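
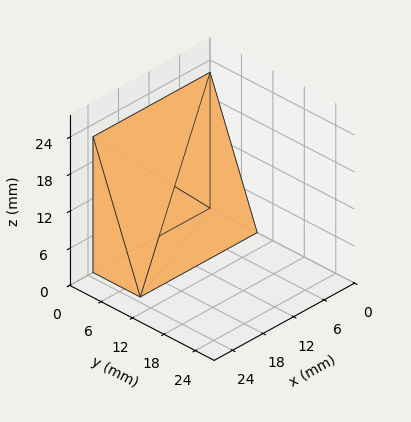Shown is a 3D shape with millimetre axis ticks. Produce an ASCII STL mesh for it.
Reading the render: the shape is a wedge (ramp): 23 × 9 mm base, rising to 22 mm along the y=0 edge and sloping linearly to z=0 at y=9 (dimensions read to the nearest mm from the axis ticks). For the STL, each face is triangulated and given an outward normal.

solid part
  facet normal 0.0000 0.0000 -1.0000
    outer loop
      vertex 23.0 9.0 0.0
      vertex 23.0 0.0 0.0
      vertex 0.0 0.0 0.0
    endloop
  endfacet
  facet normal 0.0000 0.0000 -1.0000
    outer loop
      vertex 0.0 9.0 0.0
      vertex 23.0 9.0 0.0
      vertex 0.0 0.0 0.0
    endloop
  endfacet
  facet normal 0.0000 -1.0000 0.0000
    outer loop
      vertex 0.0 0.0 0.0
      vertex 23.0 0.0 0.0
      vertex 23.0 0.0 22.0
    endloop
  endfacet
  facet normal 0.0000 -1.0000 0.0000
    outer loop
      vertex 0.0 0.0 0.0
      vertex 23.0 0.0 22.0
      vertex 0.0 0.0 22.0
    endloop
  endfacet
  facet normal 0.0000 0.9255 0.3786
    outer loop
      vertex 0.0 0.0 22.0
      vertex 23.0 0.0 22.0
      vertex 23.0 9.0 0.0
    endloop
  endfacet
  facet normal 0.0000 0.9255 0.3786
    outer loop
      vertex 0.0 0.0 22.0
      vertex 23.0 9.0 0.0
      vertex 0.0 9.0 0.0
    endloop
  endfacet
  facet normal -1.0000 0.0000 0.0000
    outer loop
      vertex 0.0 0.0 22.0
      vertex 0.0 9.0 0.0
      vertex 0.0 0.0 0.0
    endloop
  endfacet
  facet normal 1.0000 0.0000 0.0000
    outer loop
      vertex 23.0 0.0 0.0
      vertex 23.0 9.0 0.0
      vertex 23.0 0.0 22.0
    endloop
  endfacet
endsolid part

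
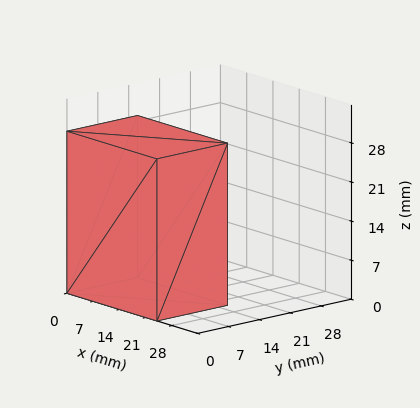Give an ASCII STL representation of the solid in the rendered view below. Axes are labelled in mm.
Reading the render: the shape is a rectangular box, roughly 24 × 16 mm footprint and 29 mm tall (dimensions read to the nearest mm from the axis ticks). For the STL, each face is triangulated and given an outward normal.

solid part
  facet normal 0.0000 0.0000 -1.0000
    outer loop
      vertex 24.000 16.000 0.000
      vertex 24.000 0.000 0.000
      vertex 0.000 0.000 0.000
    endloop
  endfacet
  facet normal 0.0000 0.0000 -1.0000
    outer loop
      vertex 0.000 16.000 0.000
      vertex 24.000 16.000 0.000
      vertex 0.000 0.000 0.000
    endloop
  endfacet
  facet normal 0.0000 0.0000 1.0000
    outer loop
      vertex 0.000 0.000 29.000
      vertex 24.000 0.000 29.000
      vertex 24.000 16.000 29.000
    endloop
  endfacet
  facet normal 0.0000 0.0000 1.0000
    outer loop
      vertex 0.000 0.000 29.000
      vertex 24.000 16.000 29.000
      vertex 0.000 16.000 29.000
    endloop
  endfacet
  facet normal 0.0000 -1.0000 0.0000
    outer loop
      vertex 0.000 0.000 0.000
      vertex 24.000 0.000 0.000
      vertex 24.000 0.000 29.000
    endloop
  endfacet
  facet normal 0.0000 -1.0000 0.0000
    outer loop
      vertex 0.000 0.000 0.000
      vertex 24.000 0.000 29.000
      vertex 0.000 0.000 29.000
    endloop
  endfacet
  facet normal 0.0000 1.0000 0.0000
    outer loop
      vertex 24.000 16.000 29.000
      vertex 24.000 16.000 0.000
      vertex 0.000 16.000 0.000
    endloop
  endfacet
  facet normal 0.0000 1.0000 0.0000
    outer loop
      vertex 0.000 16.000 29.000
      vertex 24.000 16.000 29.000
      vertex 0.000 16.000 0.000
    endloop
  endfacet
  facet normal -1.0000 0.0000 0.0000
    outer loop
      vertex 0.000 16.000 29.000
      vertex 0.000 16.000 0.000
      vertex 0.000 0.000 0.000
    endloop
  endfacet
  facet normal -1.0000 0.0000 0.0000
    outer loop
      vertex 0.000 0.000 29.000
      vertex 0.000 16.000 29.000
      vertex 0.000 0.000 0.000
    endloop
  endfacet
  facet normal 1.0000 0.0000 0.0000
    outer loop
      vertex 24.000 0.000 0.000
      vertex 24.000 16.000 0.000
      vertex 24.000 16.000 29.000
    endloop
  endfacet
  facet normal 1.0000 0.0000 0.0000
    outer loop
      vertex 24.000 0.000 0.000
      vertex 24.000 16.000 29.000
      vertex 24.000 0.000 29.000
    endloop
  endfacet
endsolid part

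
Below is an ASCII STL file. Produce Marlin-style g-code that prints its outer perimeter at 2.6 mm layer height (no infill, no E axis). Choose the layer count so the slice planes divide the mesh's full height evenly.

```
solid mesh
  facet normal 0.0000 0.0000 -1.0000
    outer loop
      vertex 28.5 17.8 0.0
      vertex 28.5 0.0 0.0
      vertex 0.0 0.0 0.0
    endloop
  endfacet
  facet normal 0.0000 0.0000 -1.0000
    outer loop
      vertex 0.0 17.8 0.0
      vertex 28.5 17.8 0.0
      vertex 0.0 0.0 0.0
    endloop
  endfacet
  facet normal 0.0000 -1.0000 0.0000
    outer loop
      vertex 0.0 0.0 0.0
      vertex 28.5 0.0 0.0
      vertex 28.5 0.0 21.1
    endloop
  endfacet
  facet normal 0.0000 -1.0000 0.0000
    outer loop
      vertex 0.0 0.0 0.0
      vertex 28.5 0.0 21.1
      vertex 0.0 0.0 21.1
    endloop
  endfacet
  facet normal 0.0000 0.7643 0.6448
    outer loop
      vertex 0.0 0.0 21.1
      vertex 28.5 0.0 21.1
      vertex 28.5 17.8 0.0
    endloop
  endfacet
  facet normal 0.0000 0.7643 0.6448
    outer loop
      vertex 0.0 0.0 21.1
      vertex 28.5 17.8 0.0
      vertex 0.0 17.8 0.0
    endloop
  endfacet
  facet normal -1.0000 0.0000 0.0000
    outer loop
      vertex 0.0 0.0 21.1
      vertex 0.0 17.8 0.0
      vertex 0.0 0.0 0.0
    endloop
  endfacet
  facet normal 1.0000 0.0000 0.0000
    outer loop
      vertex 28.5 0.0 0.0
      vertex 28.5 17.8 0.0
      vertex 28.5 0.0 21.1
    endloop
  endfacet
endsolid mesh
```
; perimeter-only toolpath
G21 ; units = mm
G90 ; absolute positioning
G28 ; home
; layer 1
G0 Z2.6
G0 X0.0 Y0.0
G1 X28.5 Y0.0
G1 X28.5 Y15.6
G1 X0.0 Y15.6
G1 X0.0 Y0.0
; layer 2
G0 Z5.3
G0 X0.0 Y0.0
G1 X28.5 Y0.0
G1 X28.5 Y13.4
G1 X0.0 Y13.4
G1 X0.0 Y0.0
; layer 3
G0 Z7.9
G0 X0.0 Y0.0
G1 X28.5 Y0.0
G1 X28.5 Y11.1
G1 X0.0 Y11.1
G1 X0.0 Y0.0
; layer 4
G0 Z10.6
G0 X0.0 Y0.0
G1 X28.5 Y0.0
G1 X28.5 Y8.9
G1 X0.0 Y8.9
G1 X0.0 Y0.0
; layer 5
G0 Z13.2
G0 X0.0 Y0.0
G1 X28.5 Y0.0
G1 X28.5 Y6.7
G1 X0.0 Y6.7
G1 X0.0 Y0.0
; layer 6
G0 Z15.8
G0 X0.0 Y0.0
G1 X28.5 Y0.0
G1 X28.5 Y4.5
G1 X0.0 Y4.5
G1 X0.0 Y0.0
; layer 7
G0 Z18.5
G0 X0.0 Y0.0
G1 X28.5 Y0.0
G1 X28.5 Y2.2
G1 X0.0 Y2.2
G1 X0.0 Y0.0
M2 ; end

The solid is a wedge (ramp): 28.5 × 17.8 mm base, rising to 21.1 mm along the y=0 edge and sloping linearly to z=0 at y=17.8. Slicing at Δz = 2.6 mm — 8 equal slices spanning the solid's height, so layer i sits at z = i·h/8 — gives 7 non-empty perimeters. Each is a 4-segment closed polygon; G0 lifts to the layer z and rapids to the start vertex, then G1 traces the edges. The cross-section shrinks linearly with z (the slice at the apex is degenerate and omitted).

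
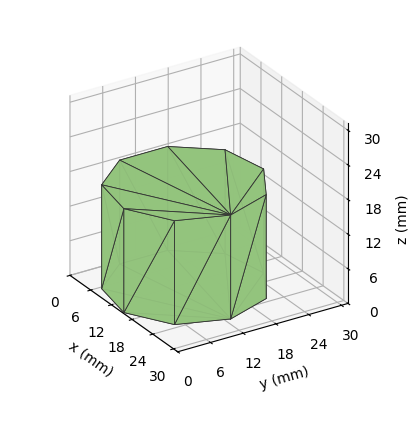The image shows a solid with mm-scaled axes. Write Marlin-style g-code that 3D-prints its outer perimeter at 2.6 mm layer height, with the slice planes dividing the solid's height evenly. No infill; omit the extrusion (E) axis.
Reading the render: the shape is a regular 9-sided prism (a cylinder approximated with 9 flat sides), circumscribed radius ≈ 13 mm, height ≈ 18 mm (dimensions read to the nearest mm from the axis ticks). For the g-code, the solid's height is divided into equal slices at the stated Δz and each level perimeter traced with G1 moves after a G0 lift.

; perimeter-only toolpath
G21 ; units = mm
G90 ; absolute positioning
G28 ; home
; layer 1
G0 Z2.6
G0 X26.0 Y13.0
G1 X23.0 Y21.4
G1 X15.3 Y25.8
G1 X6.5 Y24.3
G1 X0.8 Y17.4
G1 X0.8 Y8.6
G1 X6.5 Y1.7
G1 X15.3 Y0.2
G1 X23.0 Y4.6
G1 X26.0 Y13.0
; layer 2
G0 Z5.1
G0 X26.0 Y13.0
G1 X23.0 Y21.4
G1 X15.3 Y25.8
G1 X6.5 Y24.3
G1 X0.8 Y17.4
G1 X0.8 Y8.6
G1 X6.5 Y1.7
G1 X15.3 Y0.2
G1 X23.0 Y4.6
G1 X26.0 Y13.0
; layer 3
G0 Z7.7
G0 X26.0 Y13.0
G1 X23.0 Y21.4
G1 X15.3 Y25.8
G1 X6.5 Y24.3
G1 X0.8 Y17.4
G1 X0.8 Y8.6
G1 X6.5 Y1.7
G1 X15.3 Y0.2
G1 X23.0 Y4.6
G1 X26.0 Y13.0
; layer 4
G0 Z10.3
G0 X26.0 Y13.0
G1 X23.0 Y21.4
G1 X15.3 Y25.8
G1 X6.5 Y24.3
G1 X0.8 Y17.4
G1 X0.8 Y8.6
G1 X6.5 Y1.7
G1 X15.3 Y0.2
G1 X23.0 Y4.6
G1 X26.0 Y13.0
; layer 5
G0 Z12.9
G0 X26.0 Y13.0
G1 X23.0 Y21.4
G1 X15.3 Y25.8
G1 X6.5 Y24.3
G1 X0.8 Y17.4
G1 X0.8 Y8.6
G1 X6.5 Y1.7
G1 X15.3 Y0.2
G1 X23.0 Y4.6
G1 X26.0 Y13.0
; layer 6
G0 Z15.4
G0 X26.0 Y13.0
G1 X23.0 Y21.4
G1 X15.3 Y25.8
G1 X6.5 Y24.3
G1 X0.8 Y17.4
G1 X0.8 Y8.6
G1 X6.5 Y1.7
G1 X15.3 Y0.2
G1 X23.0 Y4.6
G1 X26.0 Y13.0
; layer 7
G0 Z18.0
G0 X26.0 Y13.0
G1 X23.0 Y21.4
G1 X15.3 Y25.8
G1 X6.5 Y24.3
G1 X0.8 Y17.4
G1 X0.8 Y8.6
G1 X6.5 Y1.7
G1 X15.3 Y0.2
G1 X23.0 Y4.6
G1 X26.0 Y13.0
M2 ; end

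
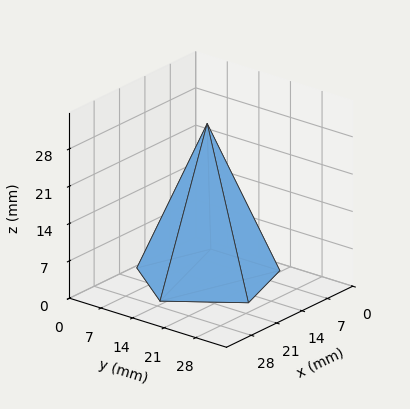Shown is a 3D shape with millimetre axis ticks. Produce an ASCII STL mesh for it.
Reading the render: the shape is a regular 5-sided pyramid, base circumscribed radius ≈ 13 mm, apex at z ≈ 29 mm (dimensions read to the nearest mm from the axis ticks). For the STL, each face is triangulated and given an outward normal.

solid part
  facet normal 0.0000 0.0000 -1.0000
    outer loop
      vertex 2.48 20.64 0.00
      vertex 17.02 25.36 0.00
      vertex 26.00 13.00 0.00
    endloop
  endfacet
  facet normal 0.0000 0.0000 -1.0000
    outer loop
      vertex 2.48 5.36 0.00
      vertex 2.48 20.64 0.00
      vertex 26.00 13.00 0.00
    endloop
  endfacet
  facet normal 0.0000 0.0000 -1.0000
    outer loop
      vertex 17.02 0.64 0.00
      vertex 2.48 5.36 0.00
      vertex 26.00 13.00 0.00
    endloop
  endfacet
  facet normal 0.7605 0.5526 0.3409
    outer loop
      vertex 26.00 13.00 0.00
      vertex 17.02 25.36 0.00
      vertex 13.00 13.00 29.00
    endloop
  endfacet
  facet normal -0.2903 0.8942 0.3409
    outer loop
      vertex 17.02 25.36 0.00
      vertex 2.48 20.64 0.00
      vertex 13.00 13.00 29.00
    endloop
  endfacet
  facet normal -0.9401 0.0000 0.3410
    outer loop
      vertex 2.48 20.64 0.00
      vertex 2.48 5.36 0.00
      vertex 13.00 13.00 29.00
    endloop
  endfacet
  facet normal -0.2903 -0.8942 0.3409
    outer loop
      vertex 2.48 5.36 0.00
      vertex 17.02 0.64 0.00
      vertex 13.00 13.00 29.00
    endloop
  endfacet
  facet normal 0.7605 -0.5526 0.3409
    outer loop
      vertex 17.02 0.64 0.00
      vertex 26.00 13.00 0.00
      vertex 13.00 13.00 29.00
    endloop
  endfacet
endsolid part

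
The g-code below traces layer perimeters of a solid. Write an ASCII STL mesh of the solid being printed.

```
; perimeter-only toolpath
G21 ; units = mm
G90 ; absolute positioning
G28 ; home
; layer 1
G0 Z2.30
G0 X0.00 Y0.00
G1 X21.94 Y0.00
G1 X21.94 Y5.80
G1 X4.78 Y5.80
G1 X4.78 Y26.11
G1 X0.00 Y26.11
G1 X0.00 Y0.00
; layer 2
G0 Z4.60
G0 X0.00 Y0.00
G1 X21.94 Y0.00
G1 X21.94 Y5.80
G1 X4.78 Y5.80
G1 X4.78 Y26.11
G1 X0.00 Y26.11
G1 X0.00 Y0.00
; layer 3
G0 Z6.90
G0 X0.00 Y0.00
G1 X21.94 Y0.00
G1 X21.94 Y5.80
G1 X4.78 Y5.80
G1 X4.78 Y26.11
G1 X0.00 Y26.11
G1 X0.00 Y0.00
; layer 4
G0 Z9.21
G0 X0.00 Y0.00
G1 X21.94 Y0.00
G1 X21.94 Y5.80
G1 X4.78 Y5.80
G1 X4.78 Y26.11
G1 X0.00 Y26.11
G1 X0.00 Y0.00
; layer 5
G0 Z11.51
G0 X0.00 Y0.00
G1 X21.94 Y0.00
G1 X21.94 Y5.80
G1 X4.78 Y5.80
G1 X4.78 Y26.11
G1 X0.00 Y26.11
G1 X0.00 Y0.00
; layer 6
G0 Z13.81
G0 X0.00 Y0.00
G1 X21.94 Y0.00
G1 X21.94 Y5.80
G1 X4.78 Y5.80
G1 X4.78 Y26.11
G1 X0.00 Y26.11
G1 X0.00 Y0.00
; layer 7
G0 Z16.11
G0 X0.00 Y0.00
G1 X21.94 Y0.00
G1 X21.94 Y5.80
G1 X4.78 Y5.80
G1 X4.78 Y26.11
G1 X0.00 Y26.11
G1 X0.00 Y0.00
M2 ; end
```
solid part
  facet normal 0.0000 0.0000 -1.0000
    outer loop
      vertex 21.94 5.80 0.00
      vertex 21.94 0.00 0.00
      vertex 0.00 0.00 0.00
    endloop
  endfacet
  facet normal 0.0000 0.0000 -1.0000
    outer loop
      vertex 4.78 5.80 0.00
      vertex 21.94 5.80 0.00
      vertex 0.00 0.00 0.00
    endloop
  endfacet
  facet normal 0.0000 0.0000 -1.0000
    outer loop
      vertex 4.78 26.11 0.00
      vertex 4.78 5.80 0.00
      vertex 0.00 0.00 0.00
    endloop
  endfacet
  facet normal 0.0000 0.0000 -1.0000
    outer loop
      vertex 0.00 26.11 0.00
      vertex 4.78 26.11 0.00
      vertex 0.00 0.00 0.00
    endloop
  endfacet
  facet normal 0.0000 0.0000 1.0000
    outer loop
      vertex 0.00 0.00 16.11
      vertex 21.94 0.00 16.11
      vertex 21.94 5.80 16.11
    endloop
  endfacet
  facet normal 0.0000 0.0000 1.0000
    outer loop
      vertex 0.00 0.00 16.11
      vertex 21.94 5.80 16.11
      vertex 4.78 5.80 16.11
    endloop
  endfacet
  facet normal 0.0000 0.0000 1.0000
    outer loop
      vertex 0.00 0.00 16.11
      vertex 4.78 5.80 16.11
      vertex 4.78 26.11 16.11
    endloop
  endfacet
  facet normal 0.0000 0.0000 1.0000
    outer loop
      vertex 0.00 0.00 16.11
      vertex 4.78 26.11 16.11
      vertex 0.00 26.11 16.11
    endloop
  endfacet
  facet normal 0.0000 -1.0000 0.0000
    outer loop
      vertex 0.00 0.00 0.00
      vertex 21.94 0.00 0.00
      vertex 21.94 0.00 16.11
    endloop
  endfacet
  facet normal 0.0000 -1.0000 0.0000
    outer loop
      vertex 0.00 0.00 0.00
      vertex 21.94 0.00 16.11
      vertex 0.00 0.00 16.11
    endloop
  endfacet
  facet normal 1.0000 0.0000 0.0000
    outer loop
      vertex 21.94 0.00 0.00
      vertex 21.94 5.80 0.00
      vertex 21.94 5.80 16.11
    endloop
  endfacet
  facet normal 1.0000 0.0000 0.0000
    outer loop
      vertex 21.94 0.00 0.00
      vertex 21.94 5.80 16.11
      vertex 21.94 0.00 16.11
    endloop
  endfacet
  facet normal 0.0000 1.0000 0.0000
    outer loop
      vertex 21.94 5.80 0.00
      vertex 4.78 5.80 0.00
      vertex 4.78 5.80 16.11
    endloop
  endfacet
  facet normal 0.0000 1.0000 0.0000
    outer loop
      vertex 21.94 5.80 0.00
      vertex 4.78 5.80 16.11
      vertex 21.94 5.80 16.11
    endloop
  endfacet
  facet normal 1.0000 0.0000 0.0000
    outer loop
      vertex 4.78 5.80 0.00
      vertex 4.78 26.11 0.00
      vertex 4.78 26.11 16.11
    endloop
  endfacet
  facet normal 1.0000 0.0000 0.0000
    outer loop
      vertex 4.78 5.80 0.00
      vertex 4.78 26.11 16.11
      vertex 4.78 5.80 16.11
    endloop
  endfacet
  facet normal 0.0000 1.0000 0.0000
    outer loop
      vertex 4.78 26.11 0.00
      vertex 0.00 26.11 0.00
      vertex 0.00 26.11 16.11
    endloop
  endfacet
  facet normal 0.0000 1.0000 0.0000
    outer loop
      vertex 4.78 26.11 0.00
      vertex 0.00 26.11 16.11
      vertex 4.78 26.11 16.11
    endloop
  endfacet
  facet normal -1.0000 0.0000 0.0000
    outer loop
      vertex 0.00 26.11 0.00
      vertex 0.00 0.00 0.00
      vertex 0.00 0.00 16.11
    endloop
  endfacet
  facet normal -1.0000 0.0000 0.0000
    outer loop
      vertex 0.00 26.11 0.00
      vertex 0.00 0.00 16.11
      vertex 0.00 26.11 16.11
    endloop
  endfacet
endsolid part

The G0 Z moves step by Δz≈2.30 mm. Every layer's G1 loop is the same polygon, so the solid is a straight extrusion of it from z=0 to z≈16.1. Closing with flat bottom and top caps and triangulating gives 20 facets — an L-shaped prism: outer 21.9 × 26.1 mm, arm thicknesses ≈ 5.8 mm (horizontal) and 4.78 mm (vertical), extruded 16.1 mm in z.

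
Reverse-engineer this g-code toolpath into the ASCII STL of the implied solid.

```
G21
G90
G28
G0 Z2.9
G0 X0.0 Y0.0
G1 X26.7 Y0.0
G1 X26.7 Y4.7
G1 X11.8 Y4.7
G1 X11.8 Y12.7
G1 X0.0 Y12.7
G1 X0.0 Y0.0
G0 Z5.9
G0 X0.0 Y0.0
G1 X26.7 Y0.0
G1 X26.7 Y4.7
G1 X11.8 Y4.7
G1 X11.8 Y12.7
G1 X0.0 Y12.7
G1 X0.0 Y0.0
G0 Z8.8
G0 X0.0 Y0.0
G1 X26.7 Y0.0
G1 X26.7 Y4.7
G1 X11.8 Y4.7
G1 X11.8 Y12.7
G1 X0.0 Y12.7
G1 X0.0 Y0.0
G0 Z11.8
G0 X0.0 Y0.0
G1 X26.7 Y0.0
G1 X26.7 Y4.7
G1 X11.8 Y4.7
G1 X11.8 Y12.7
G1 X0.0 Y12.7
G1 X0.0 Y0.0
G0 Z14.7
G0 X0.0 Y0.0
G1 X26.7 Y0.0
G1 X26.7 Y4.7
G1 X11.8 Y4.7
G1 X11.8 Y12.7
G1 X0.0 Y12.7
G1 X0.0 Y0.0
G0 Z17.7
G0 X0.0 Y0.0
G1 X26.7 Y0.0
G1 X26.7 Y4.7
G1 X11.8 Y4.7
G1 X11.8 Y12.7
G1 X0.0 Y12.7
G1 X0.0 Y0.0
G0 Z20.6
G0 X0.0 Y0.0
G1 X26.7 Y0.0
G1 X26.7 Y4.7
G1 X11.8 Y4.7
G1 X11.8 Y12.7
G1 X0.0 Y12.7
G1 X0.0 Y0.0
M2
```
solid part
  facet normal 0.0000 0.0000 -1.0000
    outer loop
      vertex 26.7 4.7 0.0
      vertex 26.7 0.0 0.0
      vertex 0.0 0.0 0.0
    endloop
  endfacet
  facet normal 0.0000 0.0000 -1.0000
    outer loop
      vertex 11.8 4.7 0.0
      vertex 26.7 4.7 0.0
      vertex 0.0 0.0 0.0
    endloop
  endfacet
  facet normal 0.0000 0.0000 -1.0000
    outer loop
      vertex 11.8 12.7 0.0
      vertex 11.8 4.7 0.0
      vertex 0.0 0.0 0.0
    endloop
  endfacet
  facet normal 0.0000 0.0000 -1.0000
    outer loop
      vertex 0.0 12.7 0.0
      vertex 11.8 12.7 0.0
      vertex 0.0 0.0 0.0
    endloop
  endfacet
  facet normal 0.0000 0.0000 1.0000
    outer loop
      vertex 0.0 0.0 20.6
      vertex 26.7 0.0 20.6
      vertex 26.7 4.7 20.6
    endloop
  endfacet
  facet normal 0.0000 0.0000 1.0000
    outer loop
      vertex 0.0 0.0 20.6
      vertex 26.7 4.7 20.6
      vertex 11.8 4.7 20.6
    endloop
  endfacet
  facet normal 0.0000 0.0000 1.0000
    outer loop
      vertex 0.0 0.0 20.6
      vertex 11.8 4.7 20.6
      vertex 11.8 12.7 20.6
    endloop
  endfacet
  facet normal 0.0000 0.0000 1.0000
    outer loop
      vertex 0.0 0.0 20.6
      vertex 11.8 12.7 20.6
      vertex 0.0 12.7 20.6
    endloop
  endfacet
  facet normal 0.0000 -1.0000 0.0000
    outer loop
      vertex 0.0 0.0 0.0
      vertex 26.7 0.0 0.0
      vertex 26.7 0.0 20.6
    endloop
  endfacet
  facet normal 0.0000 -1.0000 0.0000
    outer loop
      vertex 0.0 0.0 0.0
      vertex 26.7 0.0 20.6
      vertex 0.0 0.0 20.6
    endloop
  endfacet
  facet normal 1.0000 0.0000 0.0000
    outer loop
      vertex 26.7 0.0 0.0
      vertex 26.7 4.7 0.0
      vertex 26.7 4.7 20.6
    endloop
  endfacet
  facet normal 1.0000 0.0000 0.0000
    outer loop
      vertex 26.7 0.0 0.0
      vertex 26.7 4.7 20.6
      vertex 26.7 0.0 20.6
    endloop
  endfacet
  facet normal 0.0000 1.0000 0.0000
    outer loop
      vertex 26.7 4.7 0.0
      vertex 11.8 4.7 0.0
      vertex 11.8 4.7 20.6
    endloop
  endfacet
  facet normal 0.0000 1.0000 0.0000
    outer loop
      vertex 26.7 4.7 0.0
      vertex 11.8 4.7 20.6
      vertex 26.7 4.7 20.6
    endloop
  endfacet
  facet normal 1.0000 0.0000 0.0000
    outer loop
      vertex 11.8 4.7 0.0
      vertex 11.8 12.7 0.0
      vertex 11.8 12.7 20.6
    endloop
  endfacet
  facet normal 1.0000 0.0000 0.0000
    outer loop
      vertex 11.8 4.7 0.0
      vertex 11.8 12.7 20.6
      vertex 11.8 4.7 20.6
    endloop
  endfacet
  facet normal 0.0000 1.0000 0.0000
    outer loop
      vertex 11.8 12.7 0.0
      vertex 0.0 12.7 0.0
      vertex 0.0 12.7 20.6
    endloop
  endfacet
  facet normal 0.0000 1.0000 0.0000
    outer loop
      vertex 11.8 12.7 0.0
      vertex 0.0 12.7 20.6
      vertex 11.8 12.7 20.6
    endloop
  endfacet
  facet normal -1.0000 0.0000 0.0000
    outer loop
      vertex 0.0 12.7 0.0
      vertex 0.0 0.0 0.0
      vertex 0.0 0.0 20.6
    endloop
  endfacet
  facet normal -1.0000 0.0000 0.0000
    outer loop
      vertex 0.0 12.7 0.0
      vertex 0.0 0.0 20.6
      vertex 0.0 12.7 20.6
    endloop
  endfacet
endsolid part

The G0 Z moves step by Δz≈2.9 mm. Every layer's G1 loop is the same polygon, so the solid is a straight extrusion of it from z=0 to z≈20.6. Closing with flat bottom and top caps and triangulating gives 20 facets — an L-shaped prism: outer 26.7 × 12.7 mm, arm thicknesses ≈ 4.7 mm (horizontal) and 11.8 mm (vertical), extruded 20.6 mm in z.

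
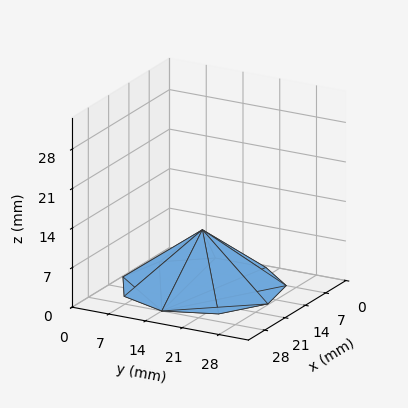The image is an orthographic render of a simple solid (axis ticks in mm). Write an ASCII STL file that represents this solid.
Reading the render: the shape is a regular 9-sided pyramid, base circumscribed radius ≈ 14 mm, apex at z ≈ 10 mm (dimensions read to the nearest mm from the axis ticks). For the STL, each face is triangulated and given an outward normal.

solid part
  facet normal 0.0000 0.0000 -1.0000
    outer loop
      vertex 16.4 27.8 0.0
      vertex 24.7 23.0 0.0
      vertex 28.0 14.0 0.0
    endloop
  endfacet
  facet normal 0.0000 0.0000 -1.0000
    outer loop
      vertex 7.0 26.1 0.0
      vertex 16.4 27.8 0.0
      vertex 28.0 14.0 0.0
    endloop
  endfacet
  facet normal 0.0000 0.0000 -1.0000
    outer loop
      vertex 0.8 18.8 0.0
      vertex 7.0 26.1 0.0
      vertex 28.0 14.0 0.0
    endloop
  endfacet
  facet normal 0.0000 0.0000 -1.0000
    outer loop
      vertex 0.8 9.2 0.0
      vertex 0.8 18.8 0.0
      vertex 28.0 14.0 0.0
    endloop
  endfacet
  facet normal 0.0000 0.0000 -1.0000
    outer loop
      vertex 7.0 1.9 0.0
      vertex 0.8 9.2 0.0
      vertex 28.0 14.0 0.0
    endloop
  endfacet
  facet normal 0.0000 0.0000 -1.0000
    outer loop
      vertex 16.4 0.2 0.0
      vertex 7.0 1.9 0.0
      vertex 28.0 14.0 0.0
    endloop
  endfacet
  facet normal 0.0000 0.0000 -1.0000
    outer loop
      vertex 24.7 5.0 0.0
      vertex 16.4 0.2 0.0
      vertex 28.0 14.0 0.0
    endloop
  endfacet
  facet normal 0.5685 0.2084 0.7959
    outer loop
      vertex 28.0 14.0 0.0
      vertex 24.7 23.0 0.0
      vertex 14.0 14.0 10.0
    endloop
  endfacet
  facet normal 0.3031 0.5241 0.7959
    outer loop
      vertex 24.7 23.0 0.0
      vertex 16.4 27.8 0.0
      vertex 14.0 14.0 10.0
    endloop
  endfacet
  facet normal -0.1077 0.5956 0.7960
    outer loop
      vertex 16.4 27.8 0.0
      vertex 7.0 26.1 0.0
      vertex 14.0 14.0 10.0
    endloop
  endfacet
  facet normal -0.4610 0.3915 0.7964
    outer loop
      vertex 7.0 26.1 0.0
      vertex 0.8 18.8 0.0
      vertex 14.0 14.0 10.0
    endloop
  endfacet
  facet normal -0.6039 0.0000 0.7971
    outer loop
      vertex 0.8 18.8 0.0
      vertex 0.8 9.2 0.0
      vertex 14.0 14.0 10.0
    endloop
  endfacet
  facet normal -0.4610 -0.3915 0.7964
    outer loop
      vertex 0.8 9.2 0.0
      vertex 7.0 1.9 0.0
      vertex 14.0 14.0 10.0
    endloop
  endfacet
  facet normal -0.1077 -0.5956 0.7960
    outer loop
      vertex 7.0 1.9 0.0
      vertex 16.4 0.2 0.0
      vertex 14.0 14.0 10.0
    endloop
  endfacet
  facet normal 0.3031 -0.5241 0.7959
    outer loop
      vertex 16.4 0.2 0.0
      vertex 24.7 5.0 0.0
      vertex 14.0 14.0 10.0
    endloop
  endfacet
  facet normal 0.5685 -0.2084 0.7959
    outer loop
      vertex 24.7 5.0 0.0
      vertex 28.0 14.0 0.0
      vertex 14.0 14.0 10.0
    endloop
  endfacet
endsolid part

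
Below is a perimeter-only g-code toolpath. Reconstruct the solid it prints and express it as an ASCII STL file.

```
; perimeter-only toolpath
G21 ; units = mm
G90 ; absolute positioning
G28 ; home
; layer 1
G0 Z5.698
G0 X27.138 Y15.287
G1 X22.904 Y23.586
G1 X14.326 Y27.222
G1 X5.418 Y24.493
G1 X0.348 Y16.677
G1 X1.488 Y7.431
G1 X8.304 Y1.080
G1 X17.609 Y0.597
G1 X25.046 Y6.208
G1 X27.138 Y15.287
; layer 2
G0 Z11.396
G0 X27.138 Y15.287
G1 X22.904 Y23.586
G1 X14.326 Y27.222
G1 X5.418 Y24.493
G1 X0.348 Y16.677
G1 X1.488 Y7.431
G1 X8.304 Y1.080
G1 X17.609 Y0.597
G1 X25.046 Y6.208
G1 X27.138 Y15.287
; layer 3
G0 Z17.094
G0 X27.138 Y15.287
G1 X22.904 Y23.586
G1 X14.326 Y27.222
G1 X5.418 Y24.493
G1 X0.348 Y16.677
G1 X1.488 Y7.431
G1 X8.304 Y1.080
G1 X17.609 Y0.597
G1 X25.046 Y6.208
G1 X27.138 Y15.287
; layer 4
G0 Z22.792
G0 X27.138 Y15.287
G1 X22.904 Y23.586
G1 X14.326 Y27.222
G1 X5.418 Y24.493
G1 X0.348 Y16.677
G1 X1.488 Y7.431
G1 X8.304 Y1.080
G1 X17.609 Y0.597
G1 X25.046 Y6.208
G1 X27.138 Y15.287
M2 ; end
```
solid part
  facet normal 0.0000 0.0000 -1.0000
    outer loop
      vertex 14.326 27.222 0.000
      vertex 22.904 23.586 0.000
      vertex 27.138 15.287 0.000
    endloop
  endfacet
  facet normal 0.0000 0.0000 -1.0000
    outer loop
      vertex 5.418 24.493 0.000
      vertex 14.326 27.222 0.000
      vertex 27.138 15.287 0.000
    endloop
  endfacet
  facet normal 0.0000 0.0000 -1.0000
    outer loop
      vertex 0.348 16.677 0.000
      vertex 5.418 24.493 0.000
      vertex 27.138 15.287 0.000
    endloop
  endfacet
  facet normal 0.0000 0.0000 -1.0000
    outer loop
      vertex 1.488 7.431 0.000
      vertex 0.348 16.677 0.000
      vertex 27.138 15.287 0.000
    endloop
  endfacet
  facet normal 0.0000 0.0000 -1.0000
    outer loop
      vertex 8.304 1.080 0.000
      vertex 1.488 7.431 0.000
      vertex 27.138 15.287 0.000
    endloop
  endfacet
  facet normal 0.0000 0.0000 -1.0000
    outer loop
      vertex 17.609 0.597 0.000
      vertex 8.304 1.080 0.000
      vertex 27.138 15.287 0.000
    endloop
  endfacet
  facet normal 0.0000 0.0000 -1.0000
    outer loop
      vertex 25.046 6.208 0.000
      vertex 17.609 0.597 0.000
      vertex 27.138 15.287 0.000
    endloop
  endfacet
  facet normal 0.0000 0.0000 1.0000
    outer loop
      vertex 27.138 15.287 22.792
      vertex 22.904 23.586 22.792
      vertex 14.326 27.222 22.792
    endloop
  endfacet
  facet normal 0.0000 0.0000 1.0000
    outer loop
      vertex 27.138 15.287 22.792
      vertex 14.326 27.222 22.792
      vertex 5.418 24.493 22.792
    endloop
  endfacet
  facet normal 0.0000 0.0000 1.0000
    outer loop
      vertex 27.138 15.287 22.792
      vertex 5.418 24.493 22.792
      vertex 0.348 16.677 22.792
    endloop
  endfacet
  facet normal 0.0000 0.0000 1.0000
    outer loop
      vertex 27.138 15.287 22.792
      vertex 0.348 16.677 22.792
      vertex 1.488 7.431 22.792
    endloop
  endfacet
  facet normal 0.0000 0.0000 1.0000
    outer loop
      vertex 27.138 15.287 22.792
      vertex 1.488 7.431 22.792
      vertex 8.304 1.080 22.792
    endloop
  endfacet
  facet normal 0.0000 0.0000 1.0000
    outer loop
      vertex 27.138 15.287 22.792
      vertex 8.304 1.080 22.792
      vertex 17.609 0.597 22.792
    endloop
  endfacet
  facet normal 0.0000 0.0000 1.0000
    outer loop
      vertex 27.138 15.287 22.792
      vertex 17.609 0.597 22.792
      vertex 25.046 6.208 22.792
    endloop
  endfacet
  facet normal 0.8908 0.4545 0.0000
    outer loop
      vertex 27.138 15.287 0.000
      vertex 22.904 23.586 0.000
      vertex 22.904 23.586 22.792
    endloop
  endfacet
  facet normal 0.8908 0.4545 0.0000
    outer loop
      vertex 27.138 15.287 0.000
      vertex 22.904 23.586 22.792
      vertex 27.138 15.287 22.792
    endloop
  endfacet
  facet normal 0.3903 0.9207 0.0000
    outer loop
      vertex 22.904 23.586 0.000
      vertex 14.326 27.222 0.000
      vertex 14.326 27.222 22.792
    endloop
  endfacet
  facet normal 0.3903 0.9207 0.0000
    outer loop
      vertex 22.904 23.586 0.000
      vertex 14.326 27.222 22.792
      vertex 22.904 23.586 22.792
    endloop
  endfacet
  facet normal -0.2929 0.9561 0.0000
    outer loop
      vertex 14.326 27.222 0.000
      vertex 5.418 24.493 0.000
      vertex 5.418 24.493 22.792
    endloop
  endfacet
  facet normal -0.2929 0.9561 0.0000
    outer loop
      vertex 14.326 27.222 0.000
      vertex 5.418 24.493 22.792
      vertex 14.326 27.222 22.792
    endloop
  endfacet
  facet normal -0.8390 0.5442 0.0000
    outer loop
      vertex 5.418 24.493 0.000
      vertex 0.348 16.677 0.000
      vertex 0.348 16.677 22.792
    endloop
  endfacet
  facet normal -0.8390 0.5442 0.0000
    outer loop
      vertex 5.418 24.493 0.000
      vertex 0.348 16.677 22.792
      vertex 5.418 24.493 22.792
    endloop
  endfacet
  facet normal -0.9925 -0.1224 0.0000
    outer loop
      vertex 0.348 16.677 0.000
      vertex 1.488 7.431 0.000
      vertex 1.488 7.431 22.792
    endloop
  endfacet
  facet normal -0.9925 -0.1224 0.0000
    outer loop
      vertex 0.348 16.677 0.000
      vertex 1.488 7.431 22.792
      vertex 0.348 16.677 22.792
    endloop
  endfacet
  facet normal -0.6817 -0.7316 0.0000
    outer loop
      vertex 1.488 7.431 0.000
      vertex 8.304 1.080 0.000
      vertex 8.304 1.080 22.792
    endloop
  endfacet
  facet normal -0.6817 -0.7316 0.0000
    outer loop
      vertex 1.488 7.431 0.000
      vertex 8.304 1.080 22.792
      vertex 1.488 7.431 22.792
    endloop
  endfacet
  facet normal -0.0518 -0.9987 0.0000
    outer loop
      vertex 8.304 1.080 0.000
      vertex 17.609 0.597 0.000
      vertex 17.609 0.597 22.792
    endloop
  endfacet
  facet normal -0.0518 -0.9987 0.0000
    outer loop
      vertex 8.304 1.080 0.000
      vertex 17.609 0.597 22.792
      vertex 8.304 1.080 22.792
    endloop
  endfacet
  facet normal 0.6023 -0.7983 0.0000
    outer loop
      vertex 17.609 0.597 0.000
      vertex 25.046 6.208 0.000
      vertex 25.046 6.208 22.792
    endloop
  endfacet
  facet normal 0.6023 -0.7983 0.0000
    outer loop
      vertex 17.609 0.597 0.000
      vertex 25.046 6.208 22.792
      vertex 17.609 0.597 22.792
    endloop
  endfacet
  facet normal 0.9745 -0.2245 0.0000
    outer loop
      vertex 25.046 6.208 0.000
      vertex 27.138 15.287 0.000
      vertex 27.138 15.287 22.792
    endloop
  endfacet
  facet normal 0.9745 -0.2245 0.0000
    outer loop
      vertex 25.046 6.208 0.000
      vertex 27.138 15.287 22.792
      vertex 25.046 6.208 22.792
    endloop
  endfacet
endsolid part

The G0 Z moves step by Δz≈5.698 mm. Every layer's G1 loop is the same polygon, so the solid is a straight extrusion of it from z=0 to z≈22.8. Closing with flat bottom and top caps and triangulating gives 32 facets — a regular 9-sided prism (a cylinder approximated with 9 flat sides), circumscribed radius ≈ 13.6 mm, height ≈ 22.8 mm.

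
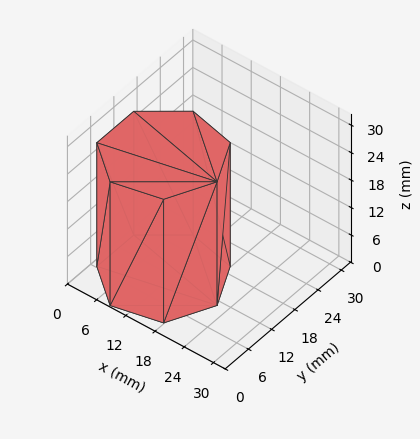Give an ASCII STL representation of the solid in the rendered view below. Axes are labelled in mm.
Reading the render: the shape is a regular 7-sided prism (a cylinder approximated with 7 flat sides), circumscribed radius ≈ 11 mm, height ≈ 27 mm (dimensions read to the nearest mm from the axis ticks). For the STL, each face is triangulated and given an outward normal.

solid part
  facet normal 0.0000 0.0000 -1.0000
    outer loop
      vertex 8.55 21.72 0.00
      vertex 17.86 19.60 0.00
      vertex 22.00 11.00 0.00
    endloop
  endfacet
  facet normal 0.0000 0.0000 -1.0000
    outer loop
      vertex 1.09 15.77 0.00
      vertex 8.55 21.72 0.00
      vertex 22.00 11.00 0.00
    endloop
  endfacet
  facet normal 0.0000 0.0000 -1.0000
    outer loop
      vertex 1.09 6.23 0.00
      vertex 1.09 15.77 0.00
      vertex 22.00 11.00 0.00
    endloop
  endfacet
  facet normal 0.0000 0.0000 -1.0000
    outer loop
      vertex 8.55 0.28 0.00
      vertex 1.09 6.23 0.00
      vertex 22.00 11.00 0.00
    endloop
  endfacet
  facet normal 0.0000 0.0000 -1.0000
    outer loop
      vertex 17.86 2.40 0.00
      vertex 8.55 0.28 0.00
      vertex 22.00 11.00 0.00
    endloop
  endfacet
  facet normal 0.0000 0.0000 1.0000
    outer loop
      vertex 22.00 11.00 27.00
      vertex 17.86 19.60 27.00
      vertex 8.55 21.72 27.00
    endloop
  endfacet
  facet normal 0.0000 0.0000 1.0000
    outer loop
      vertex 22.00 11.00 27.00
      vertex 8.55 21.72 27.00
      vertex 1.09 15.77 27.00
    endloop
  endfacet
  facet normal 0.0000 0.0000 1.0000
    outer loop
      vertex 22.00 11.00 27.00
      vertex 1.09 15.77 27.00
      vertex 1.09 6.23 27.00
    endloop
  endfacet
  facet normal 0.0000 0.0000 1.0000
    outer loop
      vertex 22.00 11.00 27.00
      vertex 1.09 6.23 27.00
      vertex 8.55 0.28 27.00
    endloop
  endfacet
  facet normal 0.0000 0.0000 1.0000
    outer loop
      vertex 22.00 11.00 27.00
      vertex 8.55 0.28 27.00
      vertex 17.86 2.40 27.00
    endloop
  endfacet
  facet normal 0.9010 0.4338 0.0000
    outer loop
      vertex 22.00 11.00 0.00
      vertex 17.86 19.60 0.00
      vertex 17.86 19.60 27.00
    endloop
  endfacet
  facet normal 0.9010 0.4338 0.0000
    outer loop
      vertex 22.00 11.00 0.00
      vertex 17.86 19.60 27.00
      vertex 22.00 11.00 27.00
    endloop
  endfacet
  facet normal 0.2220 0.9750 0.0000
    outer loop
      vertex 17.86 19.60 0.00
      vertex 8.55 21.72 0.00
      vertex 8.55 21.72 27.00
    endloop
  endfacet
  facet normal 0.2220 0.9750 0.0000
    outer loop
      vertex 17.86 19.60 0.00
      vertex 8.55 21.72 27.00
      vertex 17.86 19.60 27.00
    endloop
  endfacet
  facet normal -0.6235 0.7818 0.0000
    outer loop
      vertex 8.55 21.72 0.00
      vertex 1.09 15.77 0.00
      vertex 1.09 15.77 27.00
    endloop
  endfacet
  facet normal -0.6235 0.7818 0.0000
    outer loop
      vertex 8.55 21.72 0.00
      vertex 1.09 15.77 27.00
      vertex 8.55 21.72 27.00
    endloop
  endfacet
  facet normal -1.0000 0.0000 0.0000
    outer loop
      vertex 1.09 15.77 0.00
      vertex 1.09 6.23 0.00
      vertex 1.09 6.23 27.00
    endloop
  endfacet
  facet normal -1.0000 0.0000 0.0000
    outer loop
      vertex 1.09 15.77 0.00
      vertex 1.09 6.23 27.00
      vertex 1.09 15.77 27.00
    endloop
  endfacet
  facet normal -0.6235 -0.7818 0.0000
    outer loop
      vertex 1.09 6.23 0.00
      vertex 8.55 0.28 0.00
      vertex 8.55 0.28 27.00
    endloop
  endfacet
  facet normal -0.6235 -0.7818 0.0000
    outer loop
      vertex 1.09 6.23 0.00
      vertex 8.55 0.28 27.00
      vertex 1.09 6.23 27.00
    endloop
  endfacet
  facet normal 0.2220 -0.9750 0.0000
    outer loop
      vertex 8.55 0.28 0.00
      vertex 17.86 2.40 0.00
      vertex 17.86 2.40 27.00
    endloop
  endfacet
  facet normal 0.2220 -0.9750 0.0000
    outer loop
      vertex 8.55 0.28 0.00
      vertex 17.86 2.40 27.00
      vertex 8.55 0.28 27.00
    endloop
  endfacet
  facet normal 0.9010 -0.4338 0.0000
    outer loop
      vertex 17.86 2.40 0.00
      vertex 22.00 11.00 0.00
      vertex 22.00 11.00 27.00
    endloop
  endfacet
  facet normal 0.9010 -0.4338 0.0000
    outer loop
      vertex 17.86 2.40 0.00
      vertex 22.00 11.00 27.00
      vertex 17.86 2.40 27.00
    endloop
  endfacet
endsolid part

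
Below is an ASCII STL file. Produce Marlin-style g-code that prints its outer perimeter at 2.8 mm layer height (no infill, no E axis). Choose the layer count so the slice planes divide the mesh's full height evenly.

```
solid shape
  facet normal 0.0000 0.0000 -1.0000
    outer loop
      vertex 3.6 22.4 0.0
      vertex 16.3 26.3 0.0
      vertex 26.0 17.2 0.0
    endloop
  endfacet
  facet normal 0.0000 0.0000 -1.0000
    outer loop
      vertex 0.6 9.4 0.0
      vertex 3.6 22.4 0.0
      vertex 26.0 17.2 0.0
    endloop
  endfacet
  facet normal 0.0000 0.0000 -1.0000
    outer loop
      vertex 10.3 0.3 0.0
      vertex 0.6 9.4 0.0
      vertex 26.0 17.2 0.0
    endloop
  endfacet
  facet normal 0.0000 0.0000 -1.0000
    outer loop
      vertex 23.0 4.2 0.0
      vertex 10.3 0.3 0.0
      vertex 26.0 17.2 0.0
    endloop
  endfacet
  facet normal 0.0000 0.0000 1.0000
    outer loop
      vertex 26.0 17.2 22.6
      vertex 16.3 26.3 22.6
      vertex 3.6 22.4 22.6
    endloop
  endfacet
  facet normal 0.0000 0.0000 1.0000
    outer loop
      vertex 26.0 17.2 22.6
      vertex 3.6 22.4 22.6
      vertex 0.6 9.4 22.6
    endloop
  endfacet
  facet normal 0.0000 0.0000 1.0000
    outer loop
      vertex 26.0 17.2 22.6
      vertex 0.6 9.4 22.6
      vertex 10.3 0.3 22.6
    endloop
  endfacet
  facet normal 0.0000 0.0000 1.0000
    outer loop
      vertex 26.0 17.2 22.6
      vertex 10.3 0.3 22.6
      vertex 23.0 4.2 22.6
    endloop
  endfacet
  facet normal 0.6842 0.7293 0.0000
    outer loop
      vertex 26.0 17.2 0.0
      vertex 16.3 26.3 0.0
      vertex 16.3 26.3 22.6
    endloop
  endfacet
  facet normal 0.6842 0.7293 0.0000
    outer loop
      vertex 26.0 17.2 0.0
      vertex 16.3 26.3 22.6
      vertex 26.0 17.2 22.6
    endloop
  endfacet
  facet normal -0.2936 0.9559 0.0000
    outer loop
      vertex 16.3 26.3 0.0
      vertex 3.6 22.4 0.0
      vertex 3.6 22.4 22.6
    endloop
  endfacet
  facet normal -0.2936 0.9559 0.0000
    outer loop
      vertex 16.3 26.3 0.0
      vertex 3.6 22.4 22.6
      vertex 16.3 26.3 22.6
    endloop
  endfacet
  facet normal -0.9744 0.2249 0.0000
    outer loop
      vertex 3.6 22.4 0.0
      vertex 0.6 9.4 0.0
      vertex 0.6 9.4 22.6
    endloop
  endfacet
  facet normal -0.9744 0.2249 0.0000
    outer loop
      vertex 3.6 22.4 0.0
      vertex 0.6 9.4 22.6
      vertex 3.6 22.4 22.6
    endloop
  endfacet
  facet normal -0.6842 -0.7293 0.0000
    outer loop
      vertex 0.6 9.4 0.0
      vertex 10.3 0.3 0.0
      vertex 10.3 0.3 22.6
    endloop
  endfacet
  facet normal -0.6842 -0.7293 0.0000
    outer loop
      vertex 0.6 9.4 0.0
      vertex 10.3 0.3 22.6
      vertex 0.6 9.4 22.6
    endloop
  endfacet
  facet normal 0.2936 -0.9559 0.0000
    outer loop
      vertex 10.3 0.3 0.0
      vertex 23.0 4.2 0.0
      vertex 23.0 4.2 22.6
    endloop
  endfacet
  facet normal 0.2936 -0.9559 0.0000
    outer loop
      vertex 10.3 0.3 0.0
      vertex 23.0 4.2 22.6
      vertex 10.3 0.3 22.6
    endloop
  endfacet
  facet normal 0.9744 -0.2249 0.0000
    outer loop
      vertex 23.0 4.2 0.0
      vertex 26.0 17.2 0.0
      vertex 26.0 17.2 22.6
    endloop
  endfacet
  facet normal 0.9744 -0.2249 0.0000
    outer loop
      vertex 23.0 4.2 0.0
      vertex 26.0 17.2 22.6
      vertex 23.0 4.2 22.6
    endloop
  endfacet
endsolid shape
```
; perimeter-only toolpath
G21 ; units = mm
G90 ; absolute positioning
G28 ; home
; layer 1
G0 Z2.8
G0 X26.0 Y17.2
G1 X16.3 Y26.3
G1 X3.6 Y22.4
G1 X0.6 Y9.4
G1 X10.3 Y0.3
G1 X23.0 Y4.2
G1 X26.0 Y17.2
; layer 2
G0 Z5.7
G0 X26.0 Y17.2
G1 X16.3 Y26.3
G1 X3.6 Y22.4
G1 X0.6 Y9.4
G1 X10.3 Y0.3
G1 X23.0 Y4.2
G1 X26.0 Y17.2
; layer 3
G0 Z8.5
G0 X26.0 Y17.2
G1 X16.3 Y26.3
G1 X3.6 Y22.4
G1 X0.6 Y9.4
G1 X10.3 Y0.3
G1 X23.0 Y4.2
G1 X26.0 Y17.2
; layer 4
G0 Z11.3
G0 X26.0 Y17.2
G1 X16.3 Y26.3
G1 X3.6 Y22.4
G1 X0.6 Y9.4
G1 X10.3 Y0.3
G1 X23.0 Y4.2
G1 X26.0 Y17.2
; layer 5
G0 Z14.1
G0 X26.0 Y17.2
G1 X16.3 Y26.3
G1 X3.6 Y22.4
G1 X0.6 Y9.4
G1 X10.3 Y0.3
G1 X23.0 Y4.2
G1 X26.0 Y17.2
; layer 6
G0 Z17.0
G0 X26.0 Y17.2
G1 X16.3 Y26.3
G1 X3.6 Y22.4
G1 X0.6 Y9.4
G1 X10.3 Y0.3
G1 X23.0 Y4.2
G1 X26.0 Y17.2
; layer 7
G0 Z19.8
G0 X26.0 Y17.2
G1 X16.3 Y26.3
G1 X3.6 Y22.4
G1 X0.6 Y9.4
G1 X10.3 Y0.3
G1 X23.0 Y4.2
G1 X26.0 Y17.2
; layer 8
G0 Z22.6
G0 X26.0 Y17.2
G1 X16.3 Y26.3
G1 X3.6 Y22.4
G1 X0.6 Y9.4
G1 X10.3 Y0.3
G1 X23.0 Y4.2
G1 X26.0 Y17.2
M2 ; end

The solid is a regular 6-sided prism (a cylinder approximated with 6 flat sides), circumscribed radius ≈ 13.3 mm, height ≈ 22.6 mm. Slicing at Δz = 2.8 mm — 8 equal slices spanning the solid's height, so layer i sits at z = i·h/8 — gives 8 non-empty perimeters. Each is a 6-segment closed polygon; G0 lifts to the layer z and rapids to the start vertex, then G1 traces the edges.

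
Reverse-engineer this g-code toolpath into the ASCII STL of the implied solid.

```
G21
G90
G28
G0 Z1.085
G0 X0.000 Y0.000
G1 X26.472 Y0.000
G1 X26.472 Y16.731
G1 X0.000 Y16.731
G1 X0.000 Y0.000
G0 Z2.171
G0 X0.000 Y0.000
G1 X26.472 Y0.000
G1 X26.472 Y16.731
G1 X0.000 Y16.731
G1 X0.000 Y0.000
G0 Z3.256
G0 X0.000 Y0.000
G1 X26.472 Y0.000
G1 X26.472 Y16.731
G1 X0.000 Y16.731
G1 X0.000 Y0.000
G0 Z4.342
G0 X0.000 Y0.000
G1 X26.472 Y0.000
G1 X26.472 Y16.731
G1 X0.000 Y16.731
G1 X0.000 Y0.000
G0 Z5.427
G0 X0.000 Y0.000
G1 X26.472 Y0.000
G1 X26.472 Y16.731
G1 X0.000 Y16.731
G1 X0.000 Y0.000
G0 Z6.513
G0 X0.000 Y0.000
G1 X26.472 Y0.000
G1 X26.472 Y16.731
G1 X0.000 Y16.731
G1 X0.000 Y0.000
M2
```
solid part
  facet normal 0.0000 0.0000 -1.0000
    outer loop
      vertex 26.472 16.731 0.000
      vertex 26.472 0.000 0.000
      vertex 0.000 0.000 0.000
    endloop
  endfacet
  facet normal 0.0000 0.0000 -1.0000
    outer loop
      vertex 0.000 16.731 0.000
      vertex 26.472 16.731 0.000
      vertex 0.000 0.000 0.000
    endloop
  endfacet
  facet normal 0.0000 0.0000 1.0000
    outer loop
      vertex 0.000 0.000 6.513
      vertex 26.472 0.000 6.513
      vertex 26.472 16.731 6.513
    endloop
  endfacet
  facet normal 0.0000 0.0000 1.0000
    outer loop
      vertex 0.000 0.000 6.513
      vertex 26.472 16.731 6.513
      vertex 0.000 16.731 6.513
    endloop
  endfacet
  facet normal 0.0000 -1.0000 0.0000
    outer loop
      vertex 0.000 0.000 0.000
      vertex 26.472 0.000 0.000
      vertex 26.472 0.000 6.513
    endloop
  endfacet
  facet normal 0.0000 -1.0000 0.0000
    outer loop
      vertex 0.000 0.000 0.000
      vertex 26.472 0.000 6.513
      vertex 0.000 0.000 6.513
    endloop
  endfacet
  facet normal 0.0000 1.0000 0.0000
    outer loop
      vertex 26.472 16.731 6.513
      vertex 26.472 16.731 0.000
      vertex 0.000 16.731 0.000
    endloop
  endfacet
  facet normal 0.0000 1.0000 0.0000
    outer loop
      vertex 0.000 16.731 6.513
      vertex 26.472 16.731 6.513
      vertex 0.000 16.731 0.000
    endloop
  endfacet
  facet normal -1.0000 0.0000 0.0000
    outer loop
      vertex 0.000 16.731 6.513
      vertex 0.000 16.731 0.000
      vertex 0.000 0.000 0.000
    endloop
  endfacet
  facet normal -1.0000 0.0000 0.0000
    outer loop
      vertex 0.000 0.000 6.513
      vertex 0.000 16.731 6.513
      vertex 0.000 0.000 0.000
    endloop
  endfacet
  facet normal 1.0000 0.0000 0.0000
    outer loop
      vertex 26.472 0.000 0.000
      vertex 26.472 16.731 0.000
      vertex 26.472 16.731 6.513
    endloop
  endfacet
  facet normal 1.0000 0.0000 0.0000
    outer loop
      vertex 26.472 0.000 0.000
      vertex 26.472 16.731 6.513
      vertex 26.472 0.000 6.513
    endloop
  endfacet
endsolid part

The G0 Z moves step by Δz≈1.085 mm. Every layer's G1 loop is the same polygon, so the solid is a straight extrusion of it from z=0 to z≈6.51. Closing with flat bottom and top caps and triangulating gives 12 facets — a rectangular box, roughly 26.5 × 16.7 mm footprint and 6.51 mm tall.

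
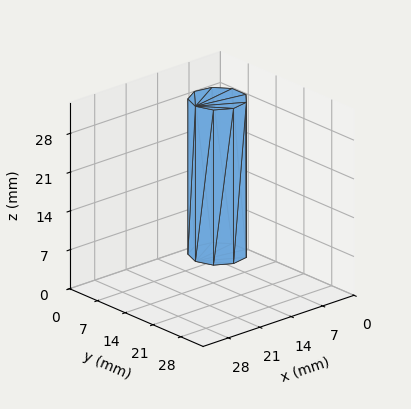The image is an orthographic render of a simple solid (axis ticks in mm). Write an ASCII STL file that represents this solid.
Reading the render: the shape is a regular 9-sided prism (a cylinder approximated with 9 flat sides), circumscribed radius ≈ 5 mm, height ≈ 28 mm (dimensions read to the nearest mm from the axis ticks). For the STL, each face is triangulated and given an outward normal.

solid part
  facet normal 0.0000 0.0000 -1.0000
    outer loop
      vertex 5.87 9.92 0.00
      vertex 8.83 8.21 0.00
      vertex 10.00 5.00 0.00
    endloop
  endfacet
  facet normal 0.0000 0.0000 -1.0000
    outer loop
      vertex 2.50 9.33 0.00
      vertex 5.87 9.92 0.00
      vertex 10.00 5.00 0.00
    endloop
  endfacet
  facet normal 0.0000 0.0000 -1.0000
    outer loop
      vertex 0.30 6.71 0.00
      vertex 2.50 9.33 0.00
      vertex 10.00 5.00 0.00
    endloop
  endfacet
  facet normal 0.0000 0.0000 -1.0000
    outer loop
      vertex 0.30 3.29 0.00
      vertex 0.30 6.71 0.00
      vertex 10.00 5.00 0.00
    endloop
  endfacet
  facet normal 0.0000 0.0000 -1.0000
    outer loop
      vertex 2.50 0.67 0.00
      vertex 0.30 3.29 0.00
      vertex 10.00 5.00 0.00
    endloop
  endfacet
  facet normal 0.0000 0.0000 -1.0000
    outer loop
      vertex 5.87 0.08 0.00
      vertex 2.50 0.67 0.00
      vertex 10.00 5.00 0.00
    endloop
  endfacet
  facet normal 0.0000 0.0000 -1.0000
    outer loop
      vertex 8.83 1.79 0.00
      vertex 5.87 0.08 0.00
      vertex 10.00 5.00 0.00
    endloop
  endfacet
  facet normal 0.0000 0.0000 1.0000
    outer loop
      vertex 10.00 5.00 28.00
      vertex 8.83 8.21 28.00
      vertex 5.87 9.92 28.00
    endloop
  endfacet
  facet normal 0.0000 0.0000 1.0000
    outer loop
      vertex 10.00 5.00 28.00
      vertex 5.87 9.92 28.00
      vertex 2.50 9.33 28.00
    endloop
  endfacet
  facet normal 0.0000 0.0000 1.0000
    outer loop
      vertex 10.00 5.00 28.00
      vertex 2.50 9.33 28.00
      vertex 0.30 6.71 28.00
    endloop
  endfacet
  facet normal 0.0000 0.0000 1.0000
    outer loop
      vertex 10.00 5.00 28.00
      vertex 0.30 6.71 28.00
      vertex 0.30 3.29 28.00
    endloop
  endfacet
  facet normal 0.0000 0.0000 1.0000
    outer loop
      vertex 10.00 5.00 28.00
      vertex 0.30 3.29 28.00
      vertex 2.50 0.67 28.00
    endloop
  endfacet
  facet normal 0.0000 0.0000 1.0000
    outer loop
      vertex 10.00 5.00 28.00
      vertex 2.50 0.67 28.00
      vertex 5.87 0.08 28.00
    endloop
  endfacet
  facet normal 0.0000 0.0000 1.0000
    outer loop
      vertex 10.00 5.00 28.00
      vertex 5.87 0.08 28.00
      vertex 8.83 1.79 28.00
    endloop
  endfacet
  facet normal 0.9395 0.3424 0.0000
    outer loop
      vertex 10.00 5.00 0.00
      vertex 8.83 8.21 0.00
      vertex 8.83 8.21 28.00
    endloop
  endfacet
  facet normal 0.9395 0.3424 0.0000
    outer loop
      vertex 10.00 5.00 0.00
      vertex 8.83 8.21 28.00
      vertex 10.00 5.00 28.00
    endloop
  endfacet
  facet normal 0.5002 0.8659 0.0000
    outer loop
      vertex 8.83 8.21 0.00
      vertex 5.87 9.92 0.00
      vertex 5.87 9.92 28.00
    endloop
  endfacet
  facet normal 0.5002 0.8659 0.0000
    outer loop
      vertex 8.83 8.21 0.00
      vertex 5.87 9.92 28.00
      vertex 8.83 8.21 28.00
    endloop
  endfacet
  facet normal -0.1725 0.9850 0.0000
    outer loop
      vertex 5.87 9.92 0.00
      vertex 2.50 9.33 0.00
      vertex 2.50 9.33 28.00
    endloop
  endfacet
  facet normal -0.1725 0.9850 0.0000
    outer loop
      vertex 5.87 9.92 0.00
      vertex 2.50 9.33 28.00
      vertex 5.87 9.92 28.00
    endloop
  endfacet
  facet normal -0.7658 0.6431 0.0000
    outer loop
      vertex 2.50 9.33 0.00
      vertex 0.30 6.71 0.00
      vertex 0.30 6.71 28.00
    endloop
  endfacet
  facet normal -0.7658 0.6431 0.0000
    outer loop
      vertex 2.50 9.33 0.00
      vertex 0.30 6.71 28.00
      vertex 2.50 9.33 28.00
    endloop
  endfacet
  facet normal -1.0000 0.0000 0.0000
    outer loop
      vertex 0.30 6.71 0.00
      vertex 0.30 3.29 0.00
      vertex 0.30 3.29 28.00
    endloop
  endfacet
  facet normal -1.0000 0.0000 0.0000
    outer loop
      vertex 0.30 6.71 0.00
      vertex 0.30 3.29 28.00
      vertex 0.30 6.71 28.00
    endloop
  endfacet
  facet normal -0.7658 -0.6431 0.0000
    outer loop
      vertex 0.30 3.29 0.00
      vertex 2.50 0.67 0.00
      vertex 2.50 0.67 28.00
    endloop
  endfacet
  facet normal -0.7658 -0.6431 0.0000
    outer loop
      vertex 0.30 3.29 0.00
      vertex 2.50 0.67 28.00
      vertex 0.30 3.29 28.00
    endloop
  endfacet
  facet normal -0.1725 -0.9850 0.0000
    outer loop
      vertex 2.50 0.67 0.00
      vertex 5.87 0.08 0.00
      vertex 5.87 0.08 28.00
    endloop
  endfacet
  facet normal -0.1725 -0.9850 0.0000
    outer loop
      vertex 2.50 0.67 0.00
      vertex 5.87 0.08 28.00
      vertex 2.50 0.67 28.00
    endloop
  endfacet
  facet normal 0.5002 -0.8659 0.0000
    outer loop
      vertex 5.87 0.08 0.00
      vertex 8.83 1.79 0.00
      vertex 8.83 1.79 28.00
    endloop
  endfacet
  facet normal 0.5002 -0.8659 0.0000
    outer loop
      vertex 5.87 0.08 0.00
      vertex 8.83 1.79 28.00
      vertex 5.87 0.08 28.00
    endloop
  endfacet
  facet normal 0.9395 -0.3424 0.0000
    outer loop
      vertex 8.83 1.79 0.00
      vertex 10.00 5.00 0.00
      vertex 10.00 5.00 28.00
    endloop
  endfacet
  facet normal 0.9395 -0.3424 0.0000
    outer loop
      vertex 8.83 1.79 0.00
      vertex 10.00 5.00 28.00
      vertex 8.83 1.79 28.00
    endloop
  endfacet
endsolid part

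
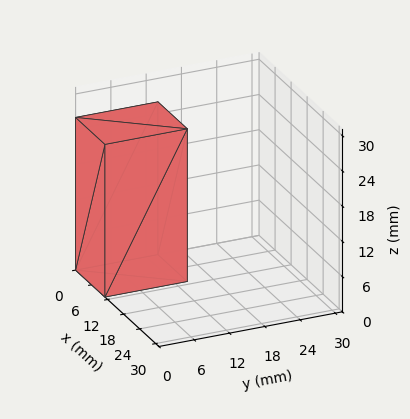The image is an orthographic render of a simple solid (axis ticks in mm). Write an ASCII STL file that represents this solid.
Reading the render: the shape is a rectangular box, roughly 11 × 14 mm footprint and 26 mm tall (dimensions read to the nearest mm from the axis ticks). For the STL, each face is triangulated and given an outward normal.

solid part
  facet normal 0.0000 0.0000 -1.0000
    outer loop
      vertex 11.000 14.000 0.000
      vertex 11.000 0.000 0.000
      vertex 0.000 0.000 0.000
    endloop
  endfacet
  facet normal 0.0000 0.0000 -1.0000
    outer loop
      vertex 0.000 14.000 0.000
      vertex 11.000 14.000 0.000
      vertex 0.000 0.000 0.000
    endloop
  endfacet
  facet normal 0.0000 0.0000 1.0000
    outer loop
      vertex 0.000 0.000 26.000
      vertex 11.000 0.000 26.000
      vertex 11.000 14.000 26.000
    endloop
  endfacet
  facet normal 0.0000 0.0000 1.0000
    outer loop
      vertex 0.000 0.000 26.000
      vertex 11.000 14.000 26.000
      vertex 0.000 14.000 26.000
    endloop
  endfacet
  facet normal 0.0000 -1.0000 0.0000
    outer loop
      vertex 0.000 0.000 0.000
      vertex 11.000 0.000 0.000
      vertex 11.000 0.000 26.000
    endloop
  endfacet
  facet normal 0.0000 -1.0000 0.0000
    outer loop
      vertex 0.000 0.000 0.000
      vertex 11.000 0.000 26.000
      vertex 0.000 0.000 26.000
    endloop
  endfacet
  facet normal 0.0000 1.0000 0.0000
    outer loop
      vertex 11.000 14.000 26.000
      vertex 11.000 14.000 0.000
      vertex 0.000 14.000 0.000
    endloop
  endfacet
  facet normal 0.0000 1.0000 0.0000
    outer loop
      vertex 0.000 14.000 26.000
      vertex 11.000 14.000 26.000
      vertex 0.000 14.000 0.000
    endloop
  endfacet
  facet normal -1.0000 0.0000 0.0000
    outer loop
      vertex 0.000 14.000 26.000
      vertex 0.000 14.000 0.000
      vertex 0.000 0.000 0.000
    endloop
  endfacet
  facet normal -1.0000 0.0000 0.0000
    outer loop
      vertex 0.000 0.000 26.000
      vertex 0.000 14.000 26.000
      vertex 0.000 0.000 0.000
    endloop
  endfacet
  facet normal 1.0000 0.0000 0.0000
    outer loop
      vertex 11.000 0.000 0.000
      vertex 11.000 14.000 0.000
      vertex 11.000 14.000 26.000
    endloop
  endfacet
  facet normal 1.0000 0.0000 0.0000
    outer loop
      vertex 11.000 0.000 0.000
      vertex 11.000 14.000 26.000
      vertex 11.000 0.000 26.000
    endloop
  endfacet
endsolid part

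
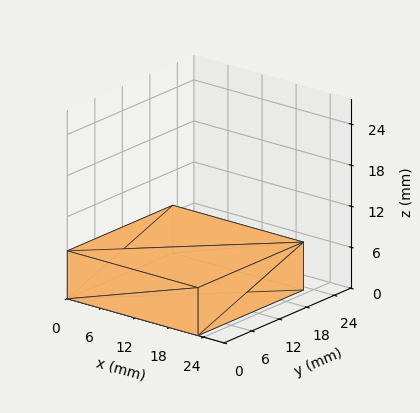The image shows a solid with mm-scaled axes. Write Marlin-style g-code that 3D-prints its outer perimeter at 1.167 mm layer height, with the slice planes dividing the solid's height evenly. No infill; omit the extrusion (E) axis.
Reading the render: the shape is a rectangular box, roughly 23 × 23 mm footprint and 7 mm tall (dimensions read to the nearest mm from the axis ticks). For the g-code, the solid's height is divided into equal slices at the stated Δz and each level perimeter traced with G1 moves after a G0 lift.

; perimeter-only toolpath
G21 ; units = mm
G90 ; absolute positioning
G28 ; home
; layer 1
G0 Z1.167
G0 X0.000 Y0.000
G1 X23.000 Y0.000
G1 X23.000 Y23.000
G1 X0.000 Y23.000
G1 X0.000 Y0.000
; layer 2
G0 Z2.333
G0 X0.000 Y0.000
G1 X23.000 Y0.000
G1 X23.000 Y23.000
G1 X0.000 Y23.000
G1 X0.000 Y0.000
; layer 3
G0 Z3.500
G0 X0.000 Y0.000
G1 X23.000 Y0.000
G1 X23.000 Y23.000
G1 X0.000 Y23.000
G1 X0.000 Y0.000
; layer 4
G0 Z4.667
G0 X0.000 Y0.000
G1 X23.000 Y0.000
G1 X23.000 Y23.000
G1 X0.000 Y23.000
G1 X0.000 Y0.000
; layer 5
G0 Z5.833
G0 X0.000 Y0.000
G1 X23.000 Y0.000
G1 X23.000 Y23.000
G1 X0.000 Y23.000
G1 X0.000 Y0.000
; layer 6
G0 Z7.000
G0 X0.000 Y0.000
G1 X23.000 Y0.000
G1 X23.000 Y23.000
G1 X0.000 Y23.000
G1 X0.000 Y0.000
M2 ; end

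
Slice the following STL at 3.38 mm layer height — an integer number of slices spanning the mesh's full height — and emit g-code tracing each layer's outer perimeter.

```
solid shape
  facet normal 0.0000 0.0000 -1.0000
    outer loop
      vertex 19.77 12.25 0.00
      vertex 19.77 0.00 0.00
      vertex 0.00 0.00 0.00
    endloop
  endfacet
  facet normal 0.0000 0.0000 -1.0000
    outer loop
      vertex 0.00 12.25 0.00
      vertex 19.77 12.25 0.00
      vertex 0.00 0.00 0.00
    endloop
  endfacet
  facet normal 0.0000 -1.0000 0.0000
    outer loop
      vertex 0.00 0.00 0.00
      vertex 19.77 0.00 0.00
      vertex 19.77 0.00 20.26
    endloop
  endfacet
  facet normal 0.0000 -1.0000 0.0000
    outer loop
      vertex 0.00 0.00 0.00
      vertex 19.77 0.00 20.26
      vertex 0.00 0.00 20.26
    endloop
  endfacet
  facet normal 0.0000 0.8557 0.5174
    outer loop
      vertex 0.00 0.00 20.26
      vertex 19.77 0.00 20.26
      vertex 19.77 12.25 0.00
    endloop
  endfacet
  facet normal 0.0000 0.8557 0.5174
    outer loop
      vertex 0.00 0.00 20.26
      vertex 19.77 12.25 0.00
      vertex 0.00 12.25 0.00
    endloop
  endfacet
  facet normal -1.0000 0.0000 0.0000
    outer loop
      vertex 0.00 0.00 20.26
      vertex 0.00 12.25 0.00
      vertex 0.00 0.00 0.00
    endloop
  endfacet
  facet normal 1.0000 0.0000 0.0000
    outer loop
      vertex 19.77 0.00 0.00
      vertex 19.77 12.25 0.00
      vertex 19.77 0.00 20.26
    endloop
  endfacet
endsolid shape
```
; perimeter-only toolpath
G21 ; units = mm
G90 ; absolute positioning
G28 ; home
; layer 1
G0 Z3.38
G0 X0.00 Y0.00
G1 X19.77 Y0.00
G1 X19.77 Y10.21
G1 X0.00 Y10.21
G1 X0.00 Y0.00
; layer 2
G0 Z6.75
G0 X0.00 Y0.00
G1 X19.77 Y0.00
G1 X19.77 Y8.17
G1 X0.00 Y8.17
G1 X0.00 Y0.00
; layer 3
G0 Z10.13
G0 X0.00 Y0.00
G1 X19.77 Y0.00
G1 X19.77 Y6.12
G1 X0.00 Y6.12
G1 X0.00 Y0.00
; layer 4
G0 Z13.51
G0 X0.00 Y0.00
G1 X19.77 Y0.00
G1 X19.77 Y4.08
G1 X0.00 Y4.08
G1 X0.00 Y0.00
; layer 5
G0 Z16.88
G0 X0.00 Y0.00
G1 X19.77 Y0.00
G1 X19.77 Y2.04
G1 X0.00 Y2.04
G1 X0.00 Y0.00
M2 ; end

The solid is a wedge (ramp): 19.8 × 12.2 mm base, rising to 20.3 mm along the y=0 edge and sloping linearly to z=0 at y=12.2. Slicing at Δz = 3.38 mm — 6 equal slices spanning the solid's height, so layer i sits at z = i·h/6 — gives 5 non-empty perimeters. Each is a 4-segment closed polygon; G0 lifts to the layer z and rapids to the start vertex, then G1 traces the edges. The cross-section shrinks linearly with z (the slice at the apex is degenerate and omitted).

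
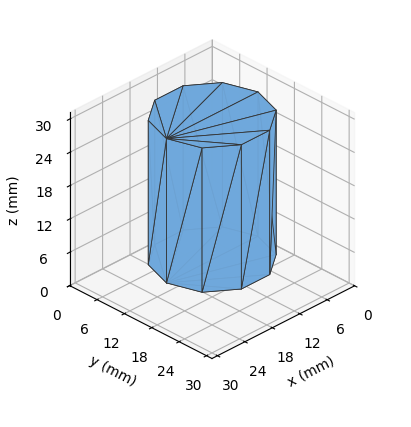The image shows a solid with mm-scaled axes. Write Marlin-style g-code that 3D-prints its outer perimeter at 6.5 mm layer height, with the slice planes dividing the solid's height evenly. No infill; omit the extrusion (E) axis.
Reading the render: the shape is a regular 10-sided prism (a cylinder approximated with 10 flat sides), circumscribed radius ≈ 10 mm, height ≈ 26 mm (dimensions read to the nearest mm from the axis ticks). For the g-code, the solid's height is divided into equal slices at the stated Δz and each level perimeter traced with G1 moves after a G0 lift.

; perimeter-only toolpath
G21 ; units = mm
G90 ; absolute positioning
G28 ; home
; layer 1
G0 Z6.5
G0 X20.0 Y10.0
G1 X18.1 Y15.9
G1 X13.1 Y19.5
G1 X6.9 Y19.5
G1 X1.9 Y15.9
G1 X0.0 Y10.0
G1 X1.9 Y4.1
G1 X6.9 Y0.5
G1 X13.1 Y0.5
G1 X18.1 Y4.1
G1 X20.0 Y10.0
; layer 2
G0 Z13.0
G0 X20.0 Y10.0
G1 X18.1 Y15.9
G1 X13.1 Y19.5
G1 X6.9 Y19.5
G1 X1.9 Y15.9
G1 X0.0 Y10.0
G1 X1.9 Y4.1
G1 X6.9 Y0.5
G1 X13.1 Y0.5
G1 X18.1 Y4.1
G1 X20.0 Y10.0
; layer 3
G0 Z19.5
G0 X20.0 Y10.0
G1 X18.1 Y15.9
G1 X13.1 Y19.5
G1 X6.9 Y19.5
G1 X1.9 Y15.9
G1 X0.0 Y10.0
G1 X1.9 Y4.1
G1 X6.9 Y0.5
G1 X13.1 Y0.5
G1 X18.1 Y4.1
G1 X20.0 Y10.0
; layer 4
G0 Z26.0
G0 X20.0 Y10.0
G1 X18.1 Y15.9
G1 X13.1 Y19.5
G1 X6.9 Y19.5
G1 X1.9 Y15.9
G1 X0.0 Y10.0
G1 X1.9 Y4.1
G1 X6.9 Y0.5
G1 X13.1 Y0.5
G1 X18.1 Y4.1
G1 X20.0 Y10.0
M2 ; end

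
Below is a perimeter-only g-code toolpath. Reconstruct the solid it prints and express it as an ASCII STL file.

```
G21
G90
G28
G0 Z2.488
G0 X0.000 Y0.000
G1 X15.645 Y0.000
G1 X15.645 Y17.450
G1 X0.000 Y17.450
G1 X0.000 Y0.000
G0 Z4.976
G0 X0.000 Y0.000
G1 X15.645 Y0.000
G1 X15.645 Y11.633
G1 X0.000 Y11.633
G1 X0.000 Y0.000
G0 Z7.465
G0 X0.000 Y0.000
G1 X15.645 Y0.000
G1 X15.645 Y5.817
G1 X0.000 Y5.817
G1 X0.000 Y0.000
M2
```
solid part
  facet normal 0.0000 0.0000 -1.0000
    outer loop
      vertex 15.645 23.267 0.000
      vertex 15.645 0.000 0.000
      vertex 0.000 0.000 0.000
    endloop
  endfacet
  facet normal 0.0000 0.0000 -1.0000
    outer loop
      vertex 0.000 23.267 0.000
      vertex 15.645 23.267 0.000
      vertex 0.000 0.000 0.000
    endloop
  endfacet
  facet normal 0.0000 -1.0000 0.0000
    outer loop
      vertex 0.000 0.000 0.000
      vertex 15.645 0.000 0.000
      vertex 15.645 0.000 9.953
    endloop
  endfacet
  facet normal 0.0000 -1.0000 0.0000
    outer loop
      vertex 0.000 0.000 0.000
      vertex 15.645 0.000 9.953
      vertex 0.000 0.000 9.953
    endloop
  endfacet
  facet normal 0.0000 0.3933 0.9194
    outer loop
      vertex 0.000 0.000 9.953
      vertex 15.645 0.000 9.953
      vertex 15.645 23.267 0.000
    endloop
  endfacet
  facet normal 0.0000 0.3933 0.9194
    outer loop
      vertex 0.000 0.000 9.953
      vertex 15.645 23.267 0.000
      vertex 0.000 23.267 0.000
    endloop
  endfacet
  facet normal -1.0000 0.0000 0.0000
    outer loop
      vertex 0.000 0.000 9.953
      vertex 0.000 23.267 0.000
      vertex 0.000 0.000 0.000
    endloop
  endfacet
  facet normal 1.0000 0.0000 0.0000
    outer loop
      vertex 15.645 0.000 0.000
      vertex 15.645 23.267 0.000
      vertex 15.645 0.000 9.953
    endloop
  endfacet
endsolid part

The G0 Z moves step by Δz≈2.488 mm. The G1 loops shrink linearly with z, so the solid tapers from its base footprint up to z≈9.95. Closing with a flat bottom cap and the tapered top and triangulating gives 8 facets — a wedge (ramp): 15.6 × 23.3 mm base, rising to 9.95 mm along the y=0 edge and sloping linearly to z=0 at y=23.3.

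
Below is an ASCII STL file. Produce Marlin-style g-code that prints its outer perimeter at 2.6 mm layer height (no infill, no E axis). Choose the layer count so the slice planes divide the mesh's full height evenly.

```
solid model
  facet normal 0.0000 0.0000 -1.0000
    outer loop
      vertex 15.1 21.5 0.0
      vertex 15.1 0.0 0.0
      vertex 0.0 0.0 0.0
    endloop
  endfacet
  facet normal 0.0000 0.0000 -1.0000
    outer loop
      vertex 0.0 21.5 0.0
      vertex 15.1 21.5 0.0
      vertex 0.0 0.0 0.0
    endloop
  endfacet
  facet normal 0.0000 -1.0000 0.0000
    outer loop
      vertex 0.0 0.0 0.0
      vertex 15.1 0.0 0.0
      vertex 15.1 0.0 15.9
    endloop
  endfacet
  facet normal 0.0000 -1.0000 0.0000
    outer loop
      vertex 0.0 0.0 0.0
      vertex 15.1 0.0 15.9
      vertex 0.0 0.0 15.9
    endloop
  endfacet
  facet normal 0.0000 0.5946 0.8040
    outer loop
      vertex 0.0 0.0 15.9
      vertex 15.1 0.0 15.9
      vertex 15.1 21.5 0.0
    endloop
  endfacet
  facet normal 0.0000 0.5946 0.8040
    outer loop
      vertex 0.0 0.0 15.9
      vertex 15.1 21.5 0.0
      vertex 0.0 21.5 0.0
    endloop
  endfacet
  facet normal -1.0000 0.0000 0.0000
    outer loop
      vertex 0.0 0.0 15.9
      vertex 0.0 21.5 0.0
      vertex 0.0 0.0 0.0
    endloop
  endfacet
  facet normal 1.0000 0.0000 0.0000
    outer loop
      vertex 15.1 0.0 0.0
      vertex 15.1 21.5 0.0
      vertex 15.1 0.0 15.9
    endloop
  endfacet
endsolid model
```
; perimeter-only toolpath
G21 ; units = mm
G90 ; absolute positioning
G28 ; home
; layer 1
G0 Z2.6
G0 X0.0 Y0.0
G1 X15.1 Y0.0
G1 X15.1 Y17.9
G1 X0.0 Y17.9
G1 X0.0 Y0.0
; layer 2
G0 Z5.3
G0 X0.0 Y0.0
G1 X15.1 Y0.0
G1 X15.1 Y14.3
G1 X0.0 Y14.3
G1 X0.0 Y0.0
; layer 3
G0 Z7.9
G0 X0.0 Y0.0
G1 X15.1 Y0.0
G1 X15.1 Y10.8
G1 X0.0 Y10.8
G1 X0.0 Y0.0
; layer 4
G0 Z10.6
G0 X0.0 Y0.0
G1 X15.1 Y0.0
G1 X15.1 Y7.2
G1 X0.0 Y7.2
G1 X0.0 Y0.0
; layer 5
G0 Z13.2
G0 X0.0 Y0.0
G1 X15.1 Y0.0
G1 X15.1 Y3.6
G1 X0.0 Y3.6
G1 X0.0 Y0.0
M2 ; end

The solid is a wedge (ramp): 15.1 × 21.5 mm base, rising to 15.9 mm along the y=0 edge and sloping linearly to z=0 at y=21.5. Slicing at Δz = 2.6 mm — 6 equal slices spanning the solid's height, so layer i sits at z = i·h/6 — gives 5 non-empty perimeters. Each is a 4-segment closed polygon; G0 lifts to the layer z and rapids to the start vertex, then G1 traces the edges. The cross-section shrinks linearly with z (the slice at the apex is degenerate and omitted).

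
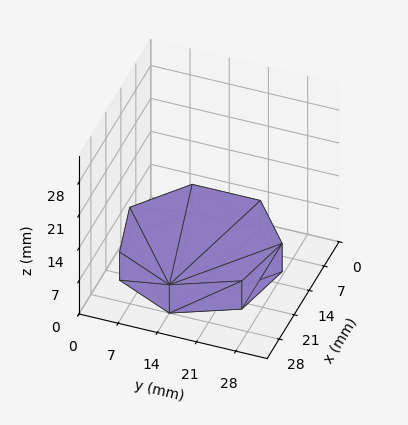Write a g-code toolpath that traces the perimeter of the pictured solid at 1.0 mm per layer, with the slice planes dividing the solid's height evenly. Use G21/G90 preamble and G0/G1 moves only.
Reading the render: the shape is a regular 7-sided prism (a cylinder approximated with 7 flat sides), circumscribed radius ≈ 14 mm, height ≈ 6 mm (dimensions read to the nearest mm from the axis ticks). For the g-code, the solid's height is divided into equal slices at the stated Δz and each level perimeter traced with G1 moves after a G0 lift.

; perimeter-only toolpath
G21 ; units = mm
G90 ; absolute positioning
G28 ; home
; layer 1
G0 Z1.0
G0 X28.0 Y14.0
G1 X22.7 Y24.9
G1 X10.9 Y27.6
G1 X1.4 Y20.1
G1 X1.4 Y7.9
G1 X10.9 Y0.4
G1 X22.7 Y3.1
G1 X28.0 Y14.0
; layer 2
G0 Z2.0
G0 X28.0 Y14.0
G1 X22.7 Y24.9
G1 X10.9 Y27.6
G1 X1.4 Y20.1
G1 X1.4 Y7.9
G1 X10.9 Y0.4
G1 X22.7 Y3.1
G1 X28.0 Y14.0
; layer 3
G0 Z3.0
G0 X28.0 Y14.0
G1 X22.7 Y24.9
G1 X10.9 Y27.6
G1 X1.4 Y20.1
G1 X1.4 Y7.9
G1 X10.9 Y0.4
G1 X22.7 Y3.1
G1 X28.0 Y14.0
; layer 4
G0 Z4.0
G0 X28.0 Y14.0
G1 X22.7 Y24.9
G1 X10.9 Y27.6
G1 X1.4 Y20.1
G1 X1.4 Y7.9
G1 X10.9 Y0.4
G1 X22.7 Y3.1
G1 X28.0 Y14.0
; layer 5
G0 Z5.0
G0 X28.0 Y14.0
G1 X22.7 Y24.9
G1 X10.9 Y27.6
G1 X1.4 Y20.1
G1 X1.4 Y7.9
G1 X10.9 Y0.4
G1 X22.7 Y3.1
G1 X28.0 Y14.0
; layer 6
G0 Z6.0
G0 X28.0 Y14.0
G1 X22.7 Y24.9
G1 X10.9 Y27.6
G1 X1.4 Y20.1
G1 X1.4 Y7.9
G1 X10.9 Y0.4
G1 X22.7 Y3.1
G1 X28.0 Y14.0
M2 ; end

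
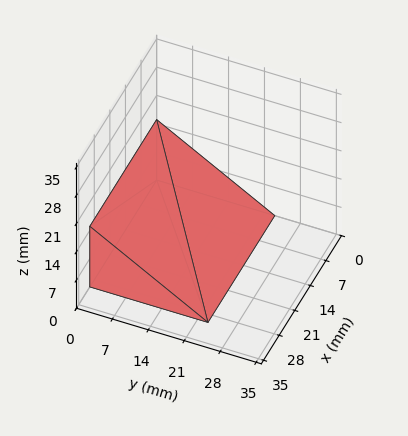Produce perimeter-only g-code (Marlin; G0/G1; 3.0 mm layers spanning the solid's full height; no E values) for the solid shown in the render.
Reading the render: the shape is a wedge (ramp): 30 × 23 mm base, rising to 15 mm along the y=0 edge and sloping linearly to z=0 at y=23 (dimensions read to the nearest mm from the axis ticks). For the g-code, the solid's height is divided into equal slices at the stated Δz and each level perimeter traced with G1 moves after a G0 lift.

; perimeter-only toolpath
G21 ; units = mm
G90 ; absolute positioning
G28 ; home
; layer 1
G0 Z3.0
G0 X0.0 Y0.0
G1 X30.0 Y0.0
G1 X30.0 Y18.4
G1 X0.0 Y18.4
G1 X0.0 Y0.0
; layer 2
G0 Z6.0
G0 X0.0 Y0.0
G1 X30.0 Y0.0
G1 X30.0 Y13.8
G1 X0.0 Y13.8
G1 X0.0 Y0.0
; layer 3
G0 Z9.0
G0 X0.0 Y0.0
G1 X30.0 Y0.0
G1 X30.0 Y9.2
G1 X0.0 Y9.2
G1 X0.0 Y0.0
; layer 4
G0 Z12.0
G0 X0.0 Y0.0
G1 X30.0 Y0.0
G1 X30.0 Y4.6
G1 X0.0 Y4.6
G1 X0.0 Y0.0
M2 ; end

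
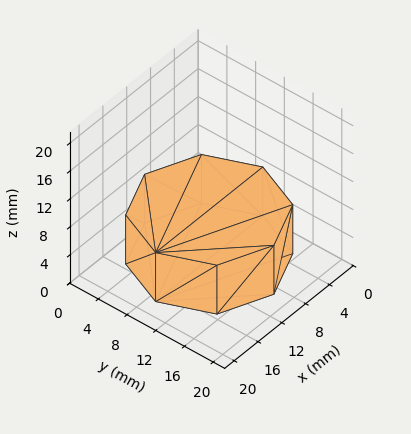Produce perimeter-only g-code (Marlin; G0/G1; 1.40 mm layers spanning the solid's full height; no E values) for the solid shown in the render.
Reading the render: the shape is a regular 8-sided prism (a cylinder approximated with 8 flat sides), circumscribed radius ≈ 9 mm, height ≈ 7 mm (dimensions read to the nearest mm from the axis ticks). For the g-code, the solid's height is divided into equal slices at the stated Δz and each level perimeter traced with G1 moves after a G0 lift.

; perimeter-only toolpath
G21 ; units = mm
G90 ; absolute positioning
G28 ; home
; layer 1
G0 Z1.40
G0 X18.00 Y9.00
G1 X15.36 Y15.36
G1 X9.00 Y18.00
G1 X2.64 Y15.36
G1 X0.00 Y9.00
G1 X2.64 Y2.64
G1 X9.00 Y0.00
G1 X15.36 Y2.64
G1 X18.00 Y9.00
; layer 2
G0 Z2.80
G0 X18.00 Y9.00
G1 X15.36 Y15.36
G1 X9.00 Y18.00
G1 X2.64 Y15.36
G1 X0.00 Y9.00
G1 X2.64 Y2.64
G1 X9.00 Y0.00
G1 X15.36 Y2.64
G1 X18.00 Y9.00
; layer 3
G0 Z4.20
G0 X18.00 Y9.00
G1 X15.36 Y15.36
G1 X9.00 Y18.00
G1 X2.64 Y15.36
G1 X0.00 Y9.00
G1 X2.64 Y2.64
G1 X9.00 Y0.00
G1 X15.36 Y2.64
G1 X18.00 Y9.00
; layer 4
G0 Z5.60
G0 X18.00 Y9.00
G1 X15.36 Y15.36
G1 X9.00 Y18.00
G1 X2.64 Y15.36
G1 X0.00 Y9.00
G1 X2.64 Y2.64
G1 X9.00 Y0.00
G1 X15.36 Y2.64
G1 X18.00 Y9.00
; layer 5
G0 Z7.00
G0 X18.00 Y9.00
G1 X15.36 Y15.36
G1 X9.00 Y18.00
G1 X2.64 Y15.36
G1 X0.00 Y9.00
G1 X2.64 Y2.64
G1 X9.00 Y0.00
G1 X15.36 Y2.64
G1 X18.00 Y9.00
M2 ; end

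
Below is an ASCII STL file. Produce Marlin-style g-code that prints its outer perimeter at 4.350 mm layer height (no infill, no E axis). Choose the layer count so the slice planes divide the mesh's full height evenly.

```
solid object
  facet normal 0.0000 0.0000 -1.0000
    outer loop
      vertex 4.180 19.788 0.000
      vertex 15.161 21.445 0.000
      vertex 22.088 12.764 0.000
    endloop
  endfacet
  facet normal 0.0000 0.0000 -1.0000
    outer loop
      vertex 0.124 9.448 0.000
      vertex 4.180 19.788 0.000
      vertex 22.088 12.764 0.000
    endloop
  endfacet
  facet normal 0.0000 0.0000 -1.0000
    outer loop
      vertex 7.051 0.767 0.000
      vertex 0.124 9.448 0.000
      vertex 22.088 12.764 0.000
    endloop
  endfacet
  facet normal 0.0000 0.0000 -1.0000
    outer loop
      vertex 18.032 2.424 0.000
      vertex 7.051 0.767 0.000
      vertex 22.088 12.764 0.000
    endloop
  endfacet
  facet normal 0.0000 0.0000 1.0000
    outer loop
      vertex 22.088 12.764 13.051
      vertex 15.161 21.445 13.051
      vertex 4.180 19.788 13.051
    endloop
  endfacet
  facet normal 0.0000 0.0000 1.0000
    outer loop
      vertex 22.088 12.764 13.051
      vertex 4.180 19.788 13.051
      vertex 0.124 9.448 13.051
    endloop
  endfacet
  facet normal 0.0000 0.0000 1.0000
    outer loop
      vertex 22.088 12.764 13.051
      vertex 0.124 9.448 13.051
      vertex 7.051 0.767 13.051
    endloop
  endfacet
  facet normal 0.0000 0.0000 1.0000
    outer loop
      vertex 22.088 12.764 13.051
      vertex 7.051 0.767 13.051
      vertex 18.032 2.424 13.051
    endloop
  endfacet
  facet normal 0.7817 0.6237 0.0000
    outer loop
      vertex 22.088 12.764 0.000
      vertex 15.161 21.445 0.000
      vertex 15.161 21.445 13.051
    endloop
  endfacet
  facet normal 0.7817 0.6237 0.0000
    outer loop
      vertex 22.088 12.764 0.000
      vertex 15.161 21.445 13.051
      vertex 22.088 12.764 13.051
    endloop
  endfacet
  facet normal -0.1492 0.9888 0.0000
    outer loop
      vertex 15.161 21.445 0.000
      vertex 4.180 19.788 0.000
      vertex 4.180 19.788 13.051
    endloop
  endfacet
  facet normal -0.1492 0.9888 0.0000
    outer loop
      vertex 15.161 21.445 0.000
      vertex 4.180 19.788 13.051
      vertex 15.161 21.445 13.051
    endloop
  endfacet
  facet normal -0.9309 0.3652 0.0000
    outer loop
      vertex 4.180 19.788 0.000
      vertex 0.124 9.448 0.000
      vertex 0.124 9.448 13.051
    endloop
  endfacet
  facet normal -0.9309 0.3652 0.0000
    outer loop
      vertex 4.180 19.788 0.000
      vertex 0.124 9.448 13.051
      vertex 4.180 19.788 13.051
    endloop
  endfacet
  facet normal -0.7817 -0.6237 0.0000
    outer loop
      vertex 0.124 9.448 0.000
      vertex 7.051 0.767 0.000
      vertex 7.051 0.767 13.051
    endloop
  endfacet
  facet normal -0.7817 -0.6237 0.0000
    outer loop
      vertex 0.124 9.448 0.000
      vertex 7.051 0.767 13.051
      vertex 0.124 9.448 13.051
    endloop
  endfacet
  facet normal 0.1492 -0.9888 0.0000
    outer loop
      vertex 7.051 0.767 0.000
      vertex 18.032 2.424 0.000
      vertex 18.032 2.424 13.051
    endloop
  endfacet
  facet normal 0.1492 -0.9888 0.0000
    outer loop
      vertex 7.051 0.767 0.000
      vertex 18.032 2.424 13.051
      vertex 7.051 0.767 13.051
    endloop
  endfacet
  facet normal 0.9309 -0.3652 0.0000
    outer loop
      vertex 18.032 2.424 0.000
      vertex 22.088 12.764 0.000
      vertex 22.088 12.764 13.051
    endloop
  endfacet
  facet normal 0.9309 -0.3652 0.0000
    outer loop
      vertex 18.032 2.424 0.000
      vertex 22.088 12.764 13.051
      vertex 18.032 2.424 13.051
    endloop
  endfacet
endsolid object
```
; perimeter-only toolpath
G21 ; units = mm
G90 ; absolute positioning
G28 ; home
; layer 1
G0 Z4.350
G0 X22.088 Y12.764
G1 X15.161 Y21.445
G1 X4.180 Y19.788
G1 X0.124 Y9.448
G1 X7.051 Y0.767
G1 X18.032 Y2.424
G1 X22.088 Y12.764
; layer 2
G0 Z8.701
G0 X22.088 Y12.764
G1 X15.161 Y21.445
G1 X4.180 Y19.788
G1 X0.124 Y9.448
G1 X7.051 Y0.767
G1 X18.032 Y2.424
G1 X22.088 Y12.764
; layer 3
G0 Z13.051
G0 X22.088 Y12.764
G1 X15.161 Y21.445
G1 X4.180 Y19.788
G1 X0.124 Y9.448
G1 X7.051 Y0.767
G1 X18.032 Y2.424
G1 X22.088 Y12.764
M2 ; end

The solid is a regular 6-sided prism (a cylinder approximated with 6 flat sides), circumscribed radius ≈ 11.1 mm, height ≈ 13.1 mm. Slicing at Δz = 4.350 mm — 3 equal slices spanning the solid's height, so layer i sits at z = i·h/3 — gives 3 non-empty perimeters. Each is a 6-segment closed polygon; G0 lifts to the layer z and rapids to the start vertex, then G1 traces the edges.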